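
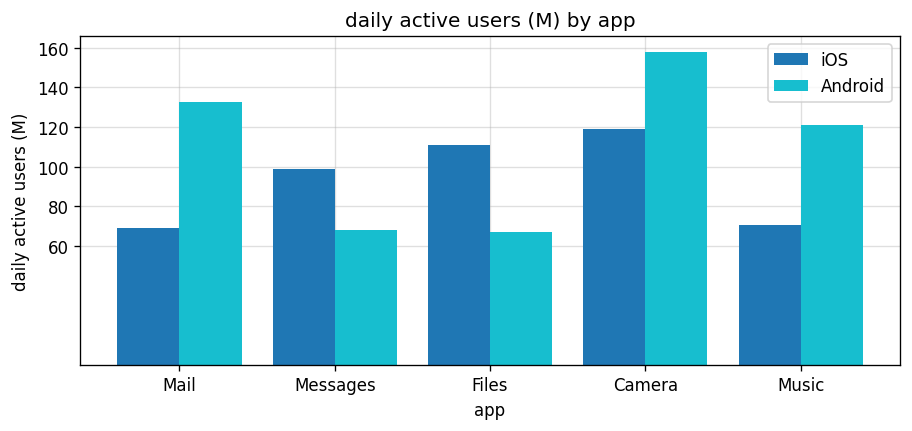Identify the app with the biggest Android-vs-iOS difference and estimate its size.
Mail: Android ≈ 140, iOS ≈ 60 → gap ≈ 80. Next-largest (Music) is only ≈ 40.

Mail, ≈ 80 M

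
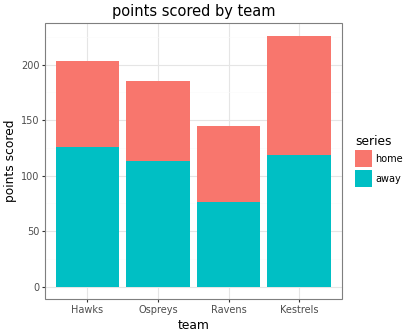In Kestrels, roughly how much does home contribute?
home top ≈ 220, bottom ≈ 120; segment ≈ 100.

≈ 100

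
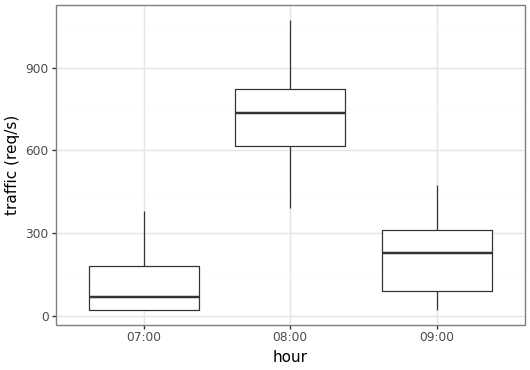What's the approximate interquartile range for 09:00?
Q3 ≈ 300, Q1 ≈ 100; IQR ≈ 200.

≈ 200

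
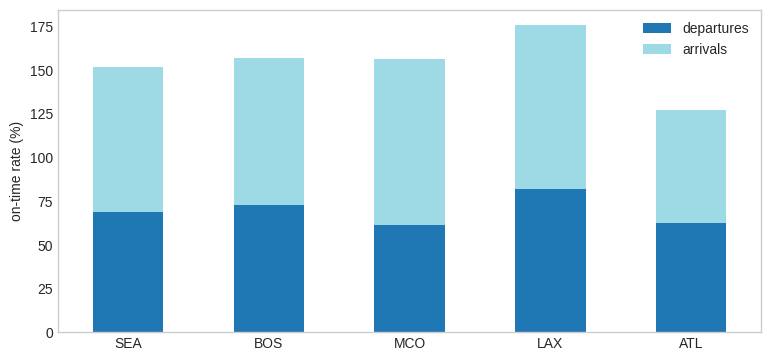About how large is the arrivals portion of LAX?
≈ 100

arrivals top ≈ 180, bottom ≈ 80; segment ≈ 100.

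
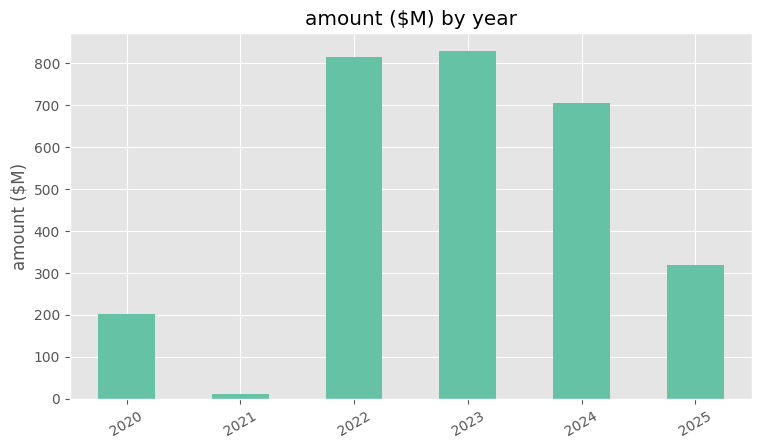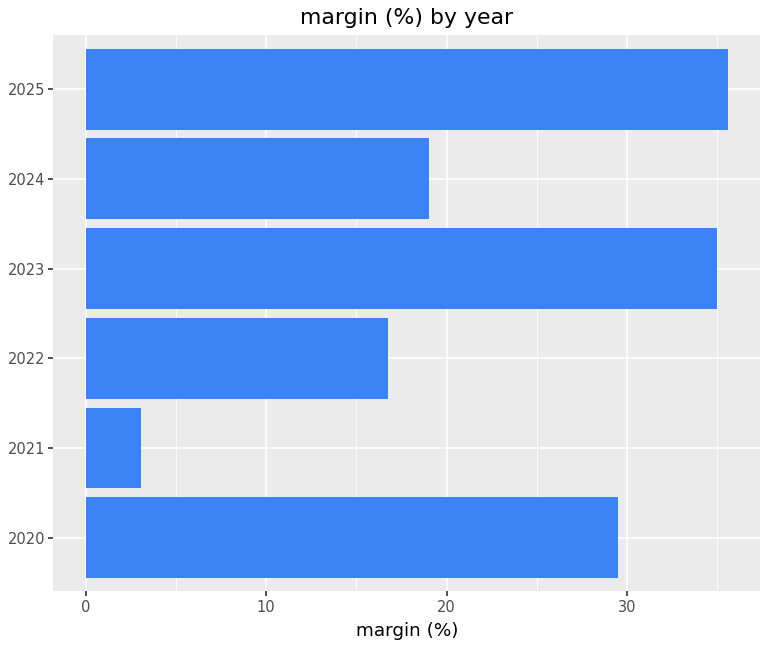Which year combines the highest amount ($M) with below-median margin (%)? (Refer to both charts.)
2022

Chart 2 median margin (%) ≈ 25; below-median years: 2021, 2022, 2024. Among those, 2022 has the highest amount ($M) (≈ 800).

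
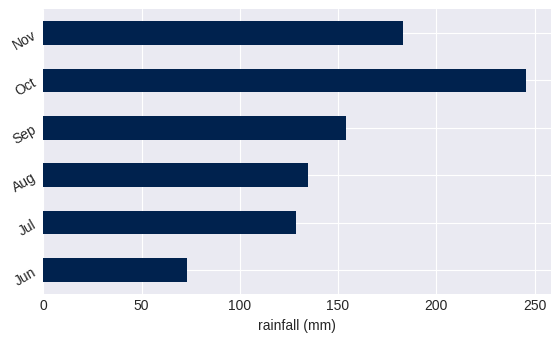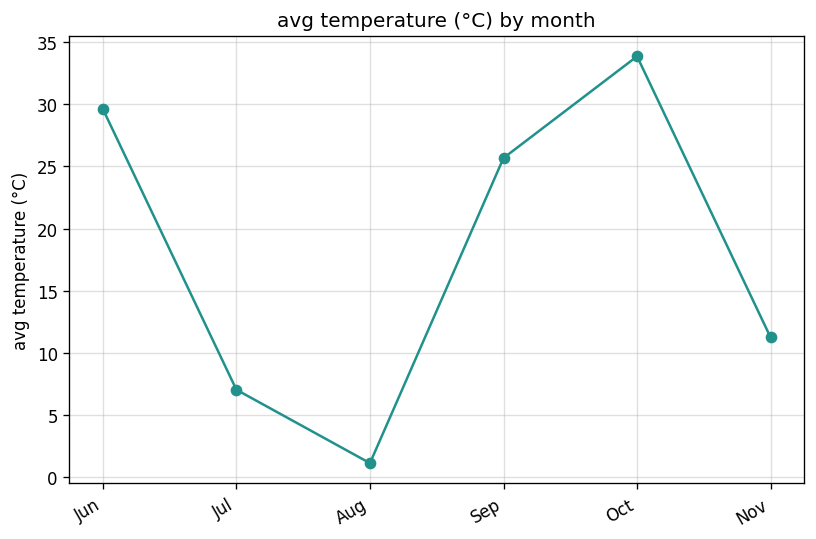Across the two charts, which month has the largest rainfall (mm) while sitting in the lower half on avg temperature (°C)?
Nov

Chart 2 median avg temperature (°C) ≈ 20; below-median months: Jul, Aug, Nov. Among those, Nov has the highest rainfall (mm) (≈ 175).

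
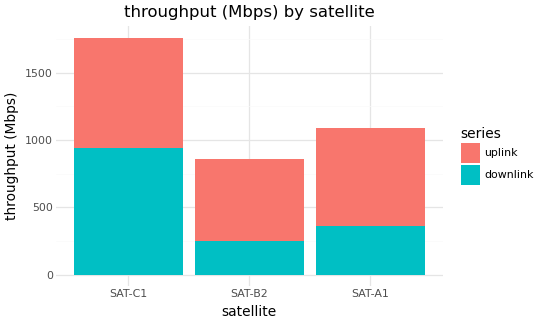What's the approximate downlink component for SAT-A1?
≈ 400

downlink top ≈ 400, bottom ≈ 0; segment ≈ 400.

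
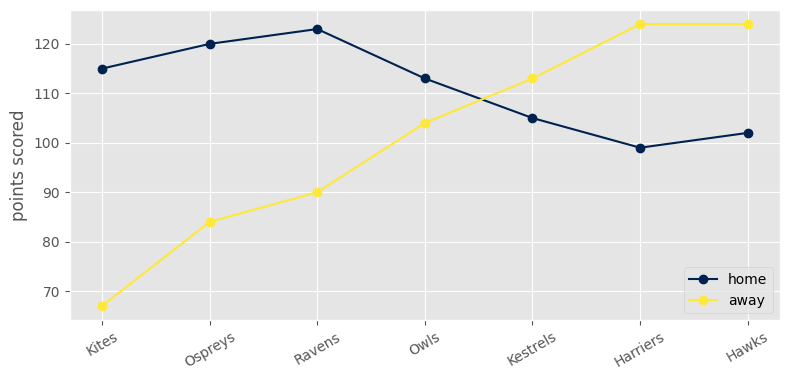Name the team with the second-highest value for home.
Ospreys

Top 3 for home: Ravens ≈ 125, Ospreys ≈ 120, Kites ≈ 115.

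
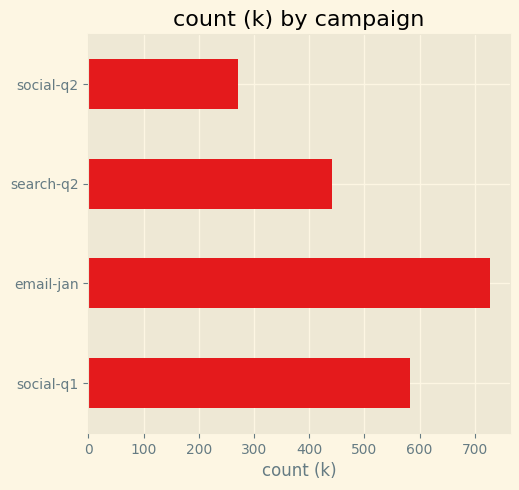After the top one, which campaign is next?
Top 3: email-jan ≈ 700, social-q1 ≈ 600, search-q2 ≈ 400.

social-q1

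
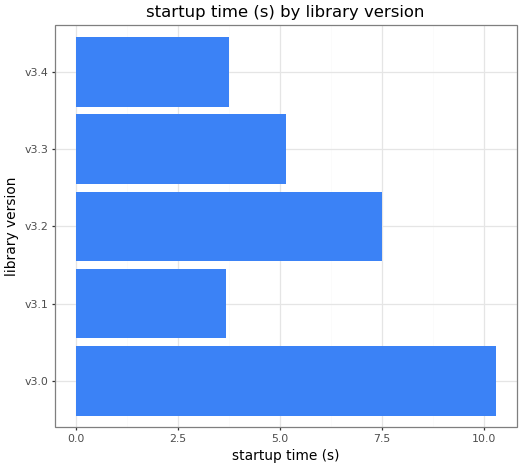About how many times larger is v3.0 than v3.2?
≈ 1.25×

v3.0 ≈ 10, v3.2 ≈ 8; 10/8 ≈ 1.25.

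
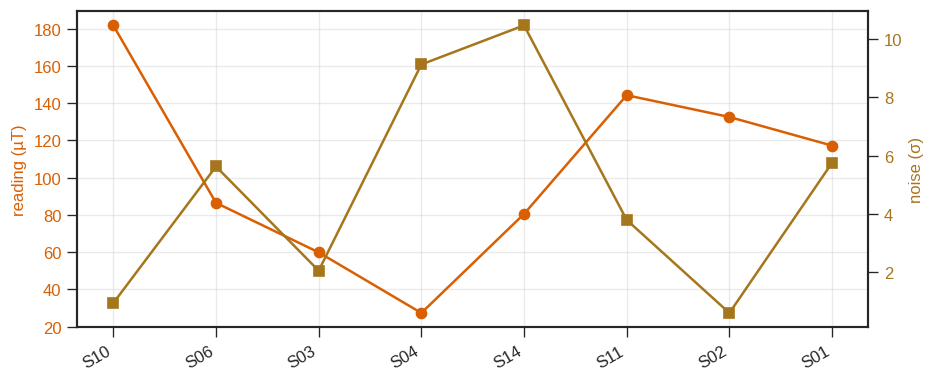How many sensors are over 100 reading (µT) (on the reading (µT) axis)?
Above 100: S10, S11, S02, S01.

4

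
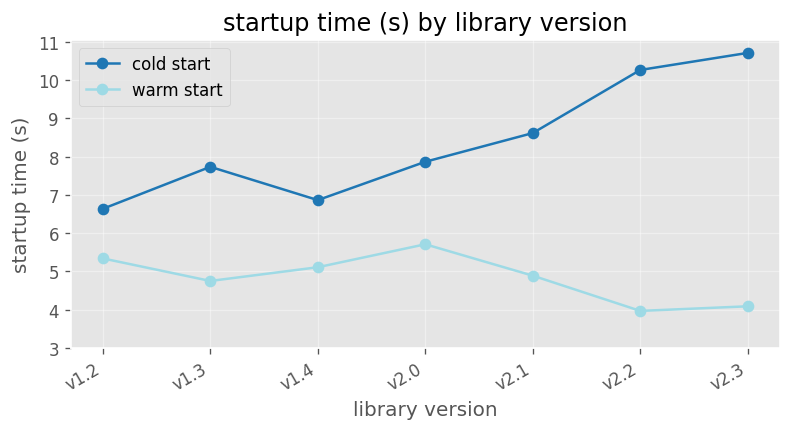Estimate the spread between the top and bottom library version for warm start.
Max v2.0 ≈ 6, min v2.2 ≈ 4; range ≈ 2.

≈ 2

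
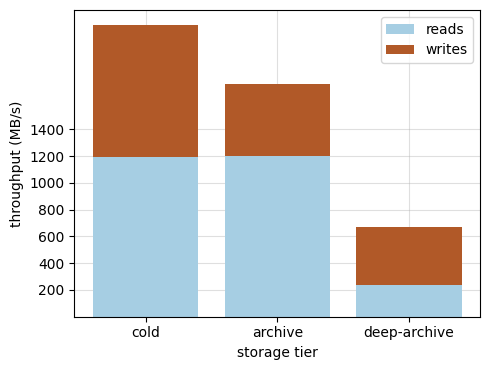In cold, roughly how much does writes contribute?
writes top ≈ 2200, bottom ≈ 1200; segment ≈ 1000.

≈ 1000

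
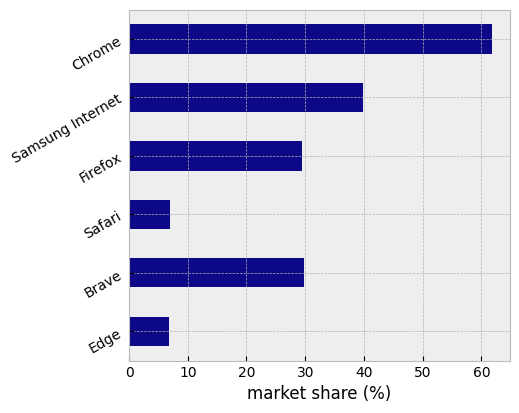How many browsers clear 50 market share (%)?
Above 50: Chrome.

1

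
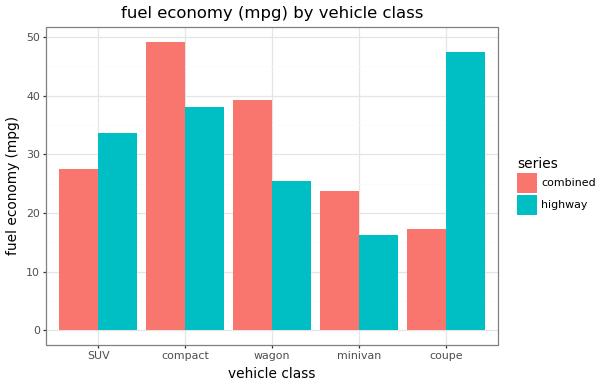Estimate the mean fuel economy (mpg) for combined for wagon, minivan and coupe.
(40 + 25 + 15) / 3 ≈ 27.

≈ 27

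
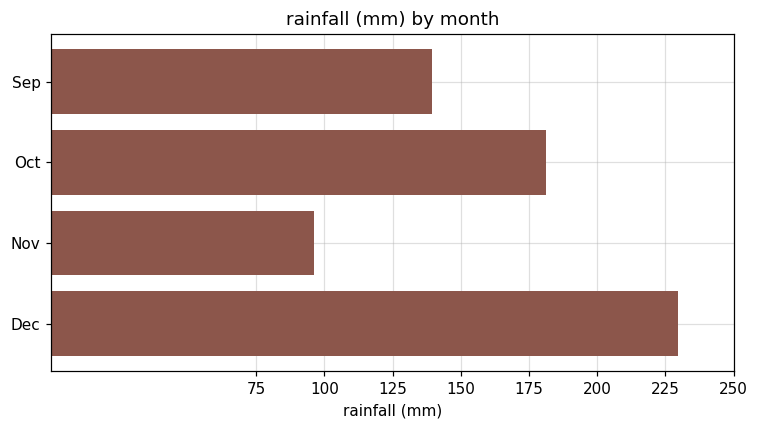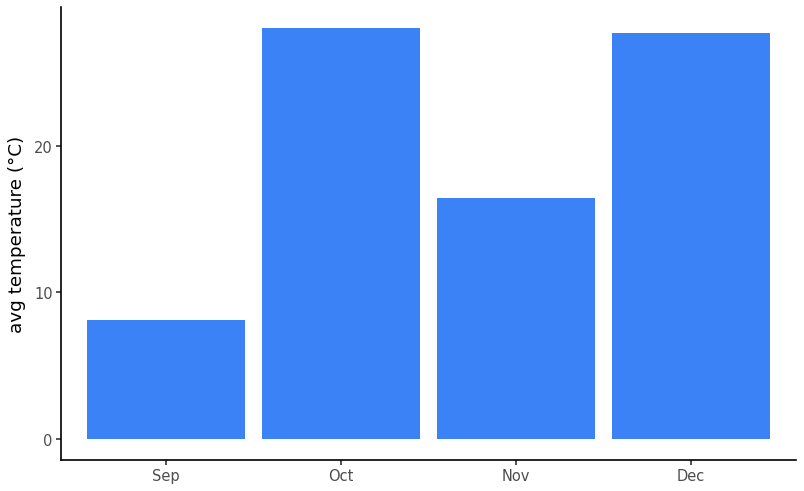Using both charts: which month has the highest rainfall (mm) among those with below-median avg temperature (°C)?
Sep

Chart 2 median avg temperature (°C) ≈ 20; below-median months: Sep, Nov. Among those, Sep has the highest rainfall (mm) (≈ 150).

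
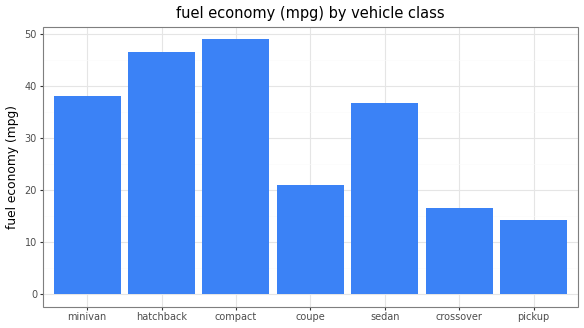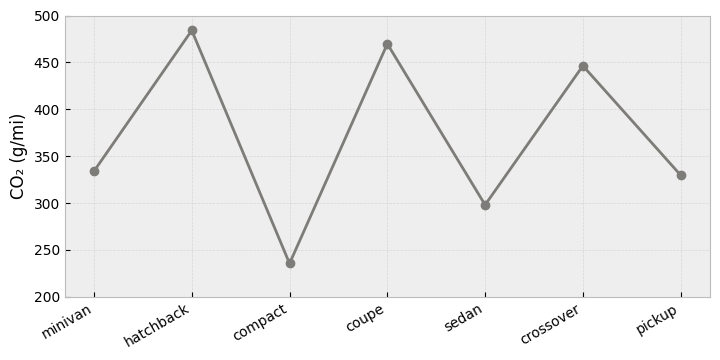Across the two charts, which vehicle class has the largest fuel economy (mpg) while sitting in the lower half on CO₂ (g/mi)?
Chart 2 median CO₂ (g/mi) ≈ 350; below-median vehicle classes: compact, sedan, pickup. Among those, compact has the highest fuel economy (mpg) (≈ 50).

compact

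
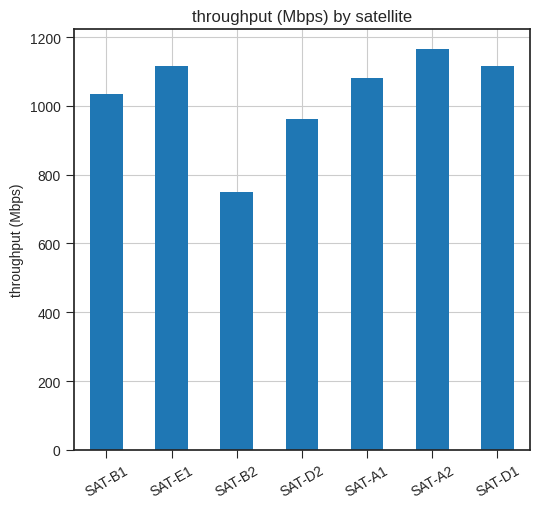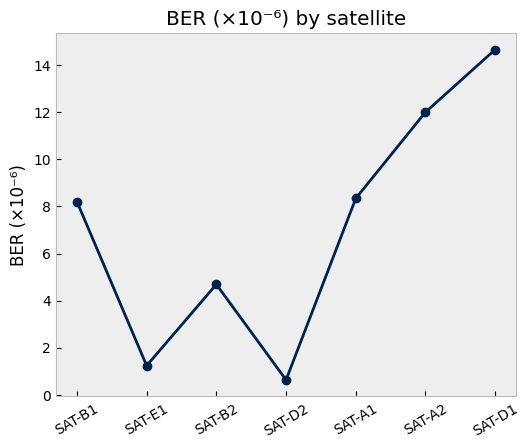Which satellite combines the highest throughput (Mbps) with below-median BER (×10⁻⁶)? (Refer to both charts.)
SAT-E1

Chart 2 median BER (×10⁻⁶) ≈ 8; below-median satellites: SAT-E1, SAT-B2, SAT-D2. Among those, SAT-E1 has the highest throughput (Mbps) (≈ 1200).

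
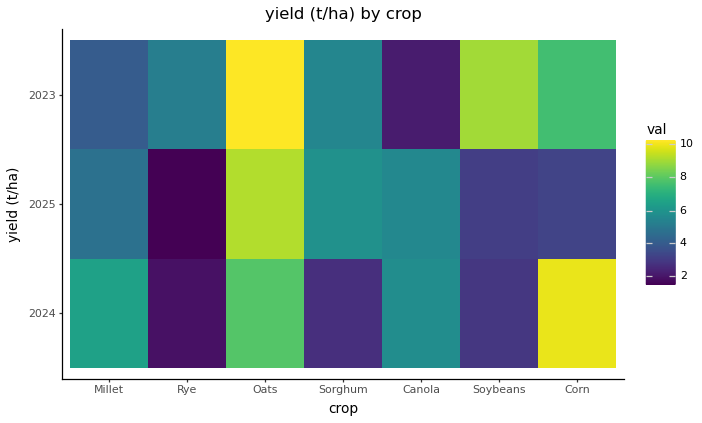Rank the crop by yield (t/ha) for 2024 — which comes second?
Oats

Top 3 for 2024: Corn ≈ 10, Oats ≈ 8, Millet ≈ 6.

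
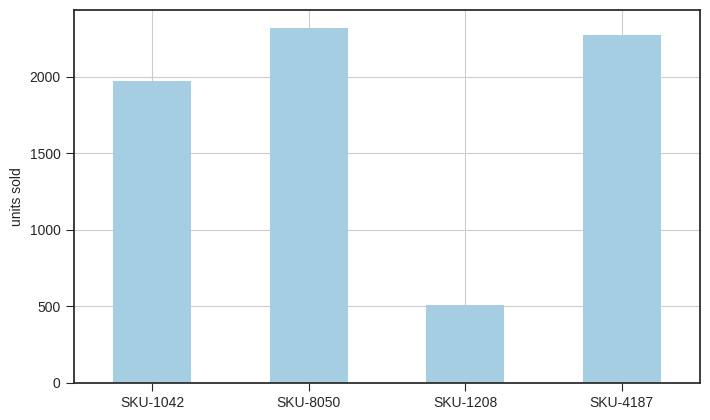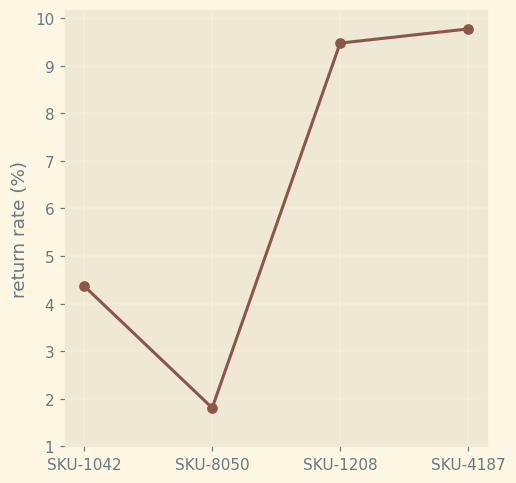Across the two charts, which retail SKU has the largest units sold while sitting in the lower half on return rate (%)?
Chart 2 median return rate (%) ≈ 7; below-median retail SKUs: SKU-1042, SKU-8050. Among those, SKU-8050 has the highest units sold (≈ 2500).

SKU-8050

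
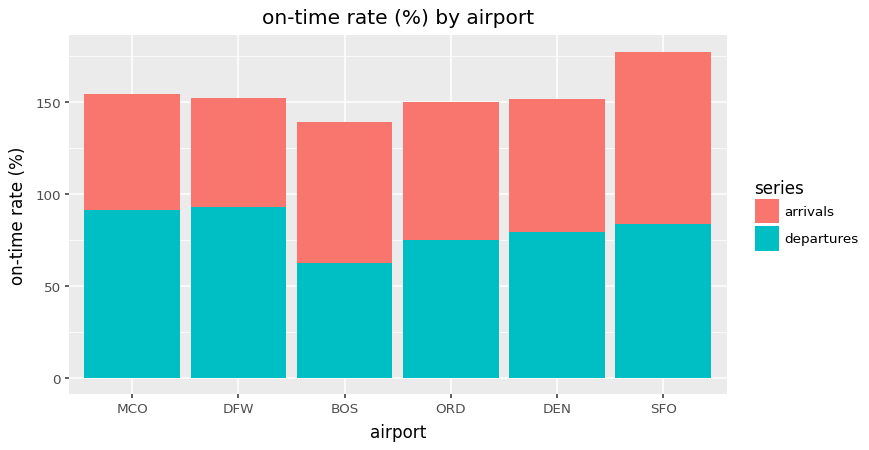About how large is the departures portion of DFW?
departures top ≈ 100, bottom ≈ 0; segment ≈ 100.

≈ 100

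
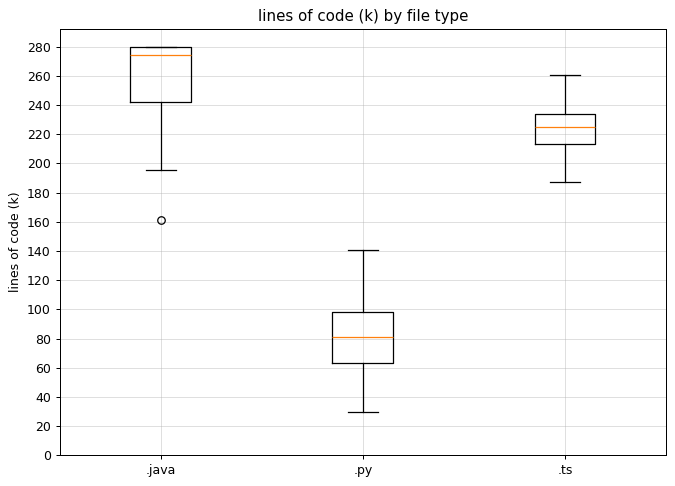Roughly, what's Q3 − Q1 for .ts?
Q3 ≈ 240, Q1 ≈ 220; IQR ≈ 20.

≈ 20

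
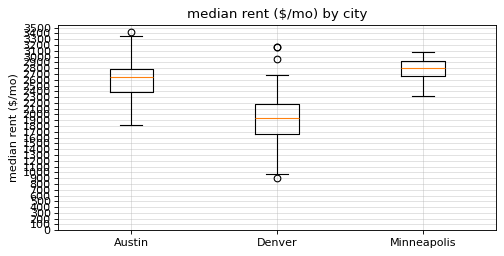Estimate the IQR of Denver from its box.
≈ 500

Q3 ≈ 2200, Q1 ≈ 1700; IQR ≈ 500.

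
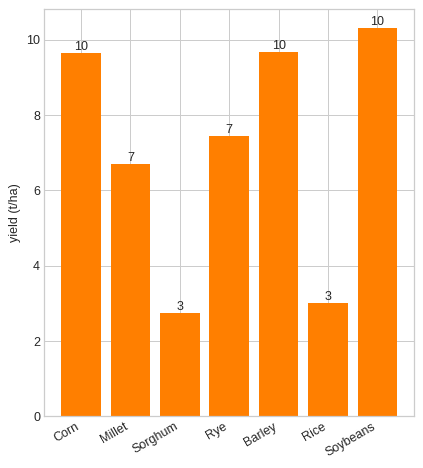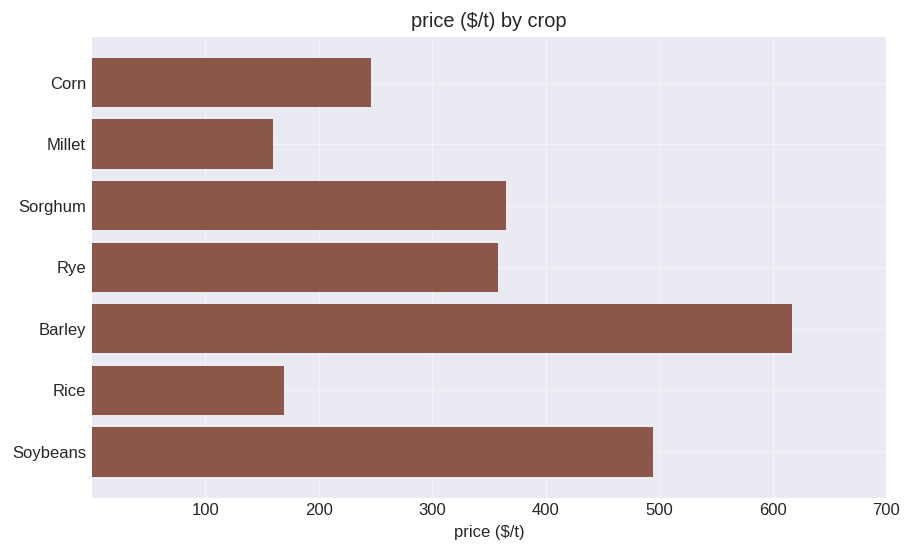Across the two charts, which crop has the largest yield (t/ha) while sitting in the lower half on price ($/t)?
Chart 2 median price ($/t) ≈ 400; below-median crops: Corn, Millet, Rice. Among those, Corn has the highest yield (t/ha) (≈ 10).

Corn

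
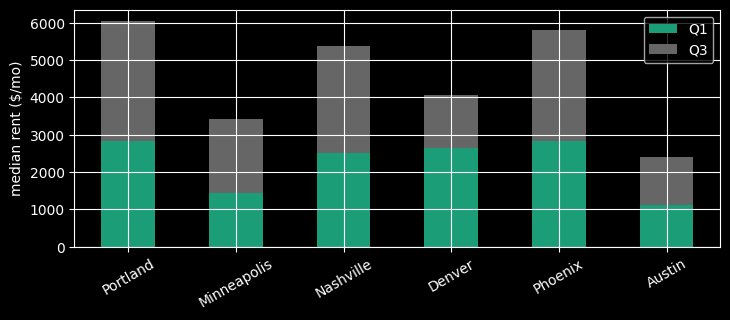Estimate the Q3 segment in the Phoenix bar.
≈ 3000

Q3 top ≈ 6000, bottom ≈ 3000; segment ≈ 3000.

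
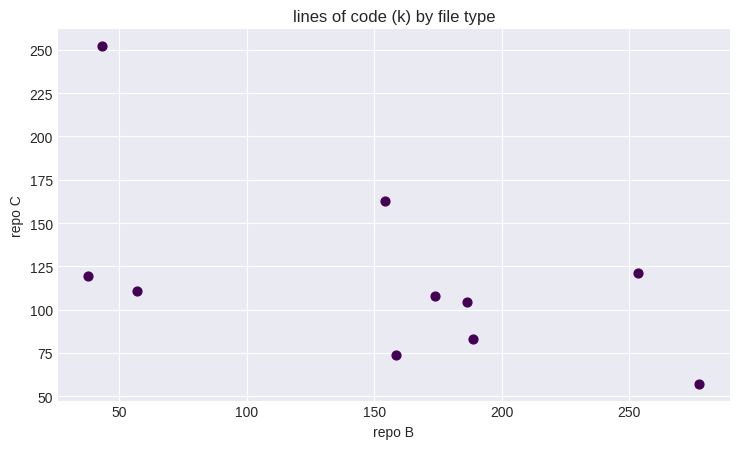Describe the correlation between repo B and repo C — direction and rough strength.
negative, moderate

Points are negatively correlated; moderate (|r| ≈ 0.6).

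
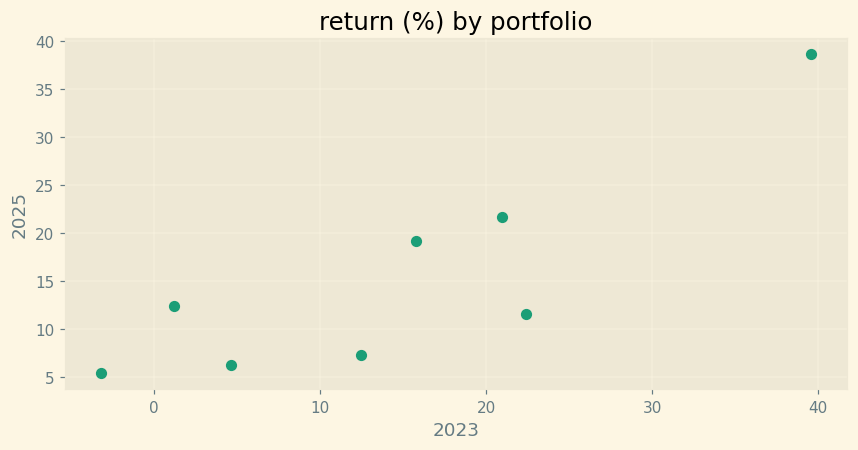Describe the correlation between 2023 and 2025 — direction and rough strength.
positive, strong

Points are positively correlated; strong (|r| ≈ 0.9).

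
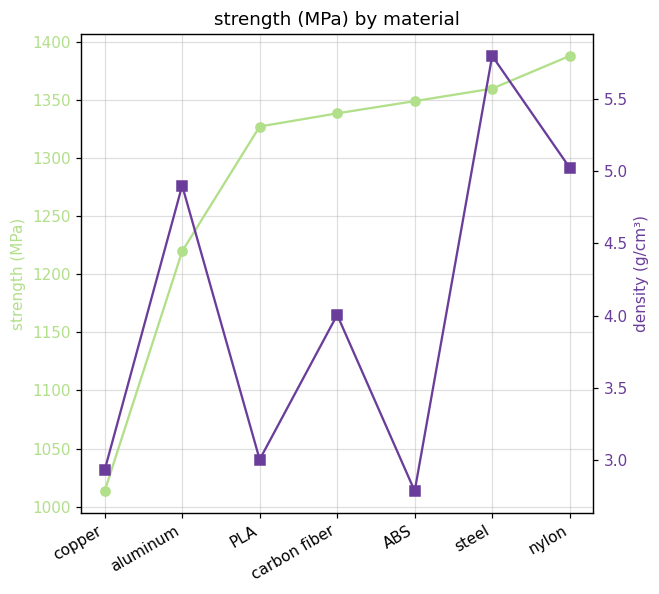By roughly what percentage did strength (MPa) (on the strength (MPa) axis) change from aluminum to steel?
≈ +12.5%

aluminum ≈ 1200, steel ≈ 1350; (1350 − 1200) / 1200 ≈ +12.5%.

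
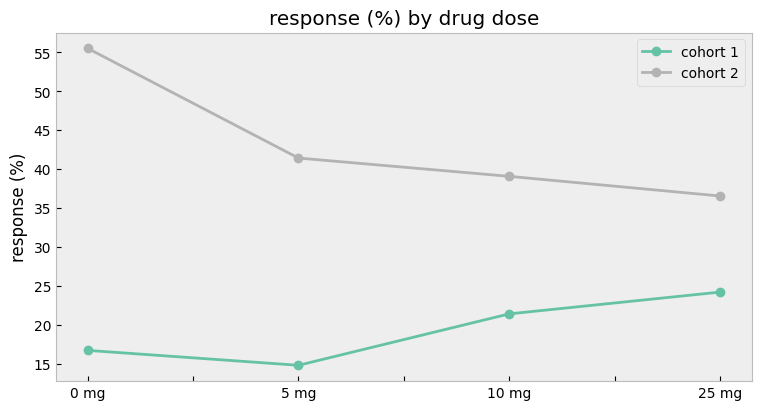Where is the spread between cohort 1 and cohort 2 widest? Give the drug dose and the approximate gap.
0 mg: cohort 1 ≈ 15, cohort 2 ≈ 55 → gap ≈ 40. Next-largest (5 mg) is only ≈ 25.

0 mg, ≈ 40 %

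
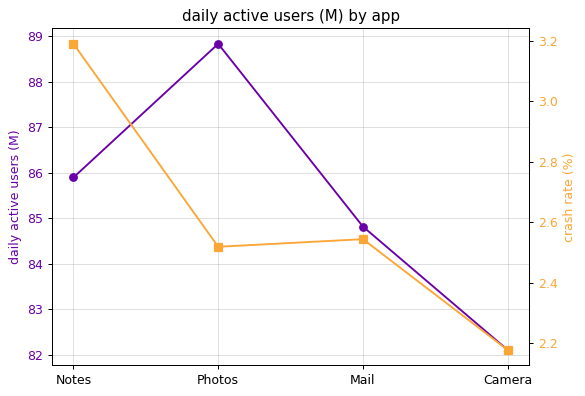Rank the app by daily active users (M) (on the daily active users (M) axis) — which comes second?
Top 3 (on the daily active users (M) axis): Photos ≈ 89, Notes ≈ 86, Mail ≈ 85.

Notes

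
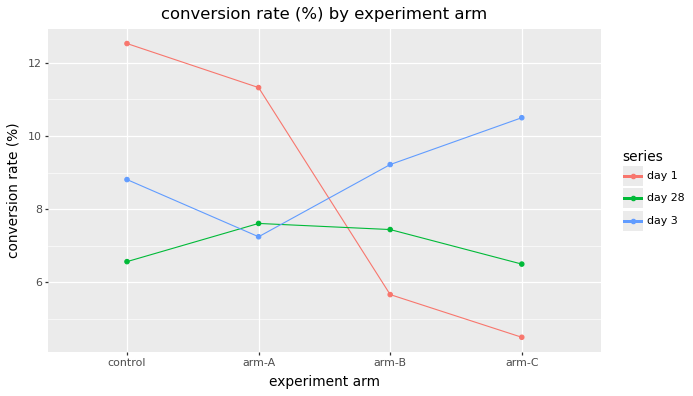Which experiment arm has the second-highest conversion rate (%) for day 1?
arm-A

Top 3 for day 1: control ≈ 13, arm-A ≈ 11, arm-B ≈ 6.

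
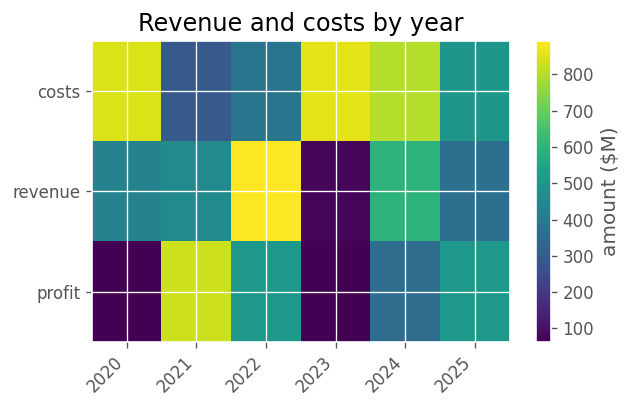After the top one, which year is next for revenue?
2024

Top 3 for revenue: 2022 ≈ 900, 2024 ≈ 600, 2021 ≈ 500.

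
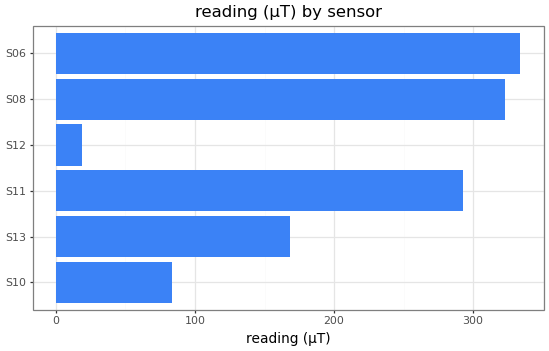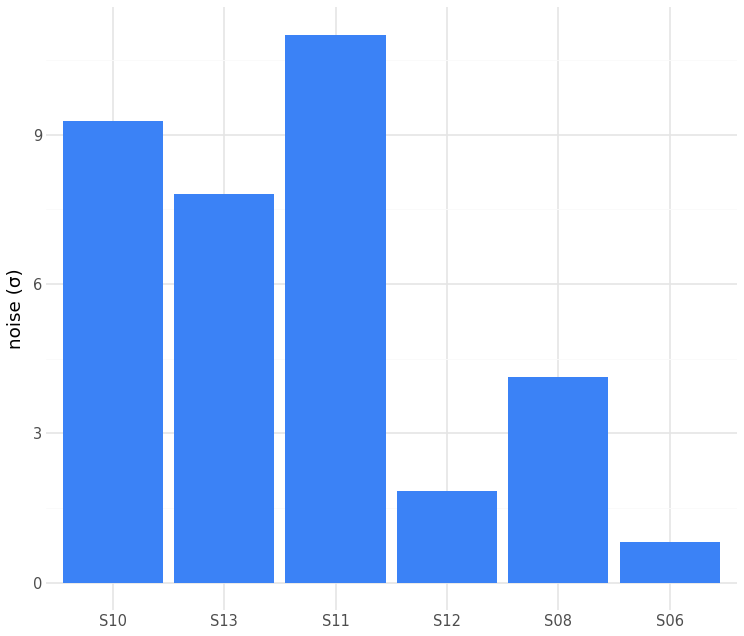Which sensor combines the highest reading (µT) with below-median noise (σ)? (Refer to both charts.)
S06

Chart 2 median noise (σ) ≈ 6; below-median sensors: S12, S08, S06. Among those, S06 has the highest reading (µT) (≈ 350).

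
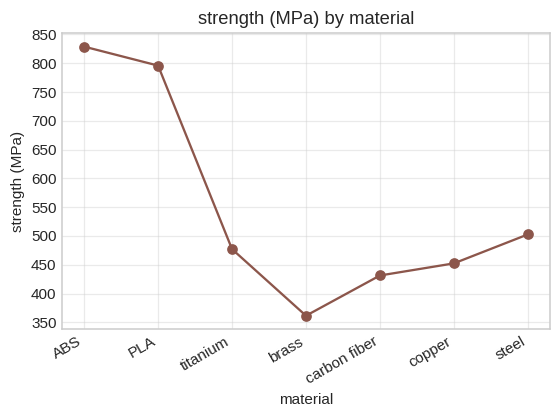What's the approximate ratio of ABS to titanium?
ABS ≈ 850, titanium ≈ 500; 850/500 ≈ 1.7.

≈ 1.7×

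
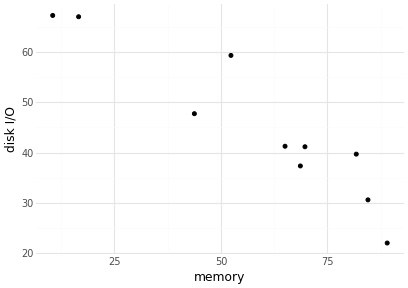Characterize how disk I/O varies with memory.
negative, strong

Points are negatively correlated; strong (|r| ≈ 0.9).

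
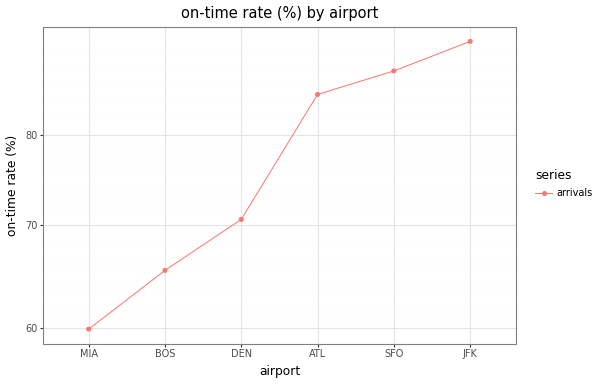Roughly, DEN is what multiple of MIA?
≈ 1.17×

DEN ≈ 70, MIA ≈ 60; 70/60 ≈ 1.17.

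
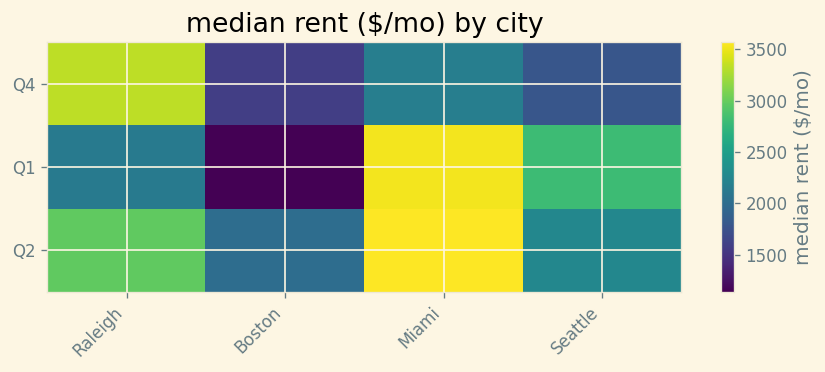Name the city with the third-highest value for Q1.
Raleigh

Top 4 for Q1: Miami ≈ 3500, Seattle ≈ 3000, Raleigh ≈ 2000, Boston ≈ 1000.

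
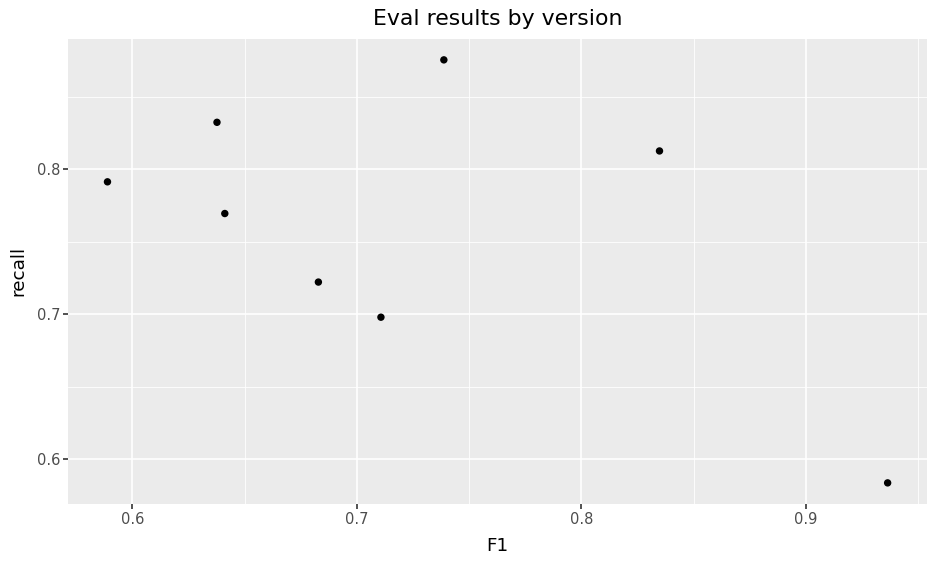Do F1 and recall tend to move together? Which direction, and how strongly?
negative, moderate

Points are negatively correlated; moderate (|r| ≈ 0.5).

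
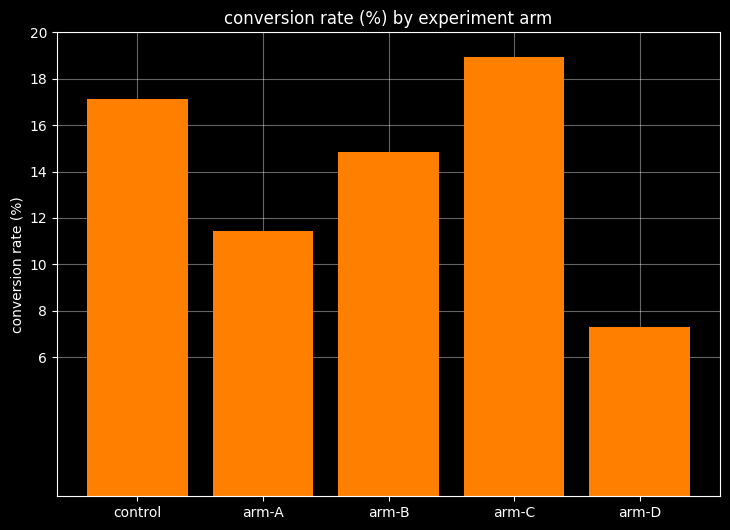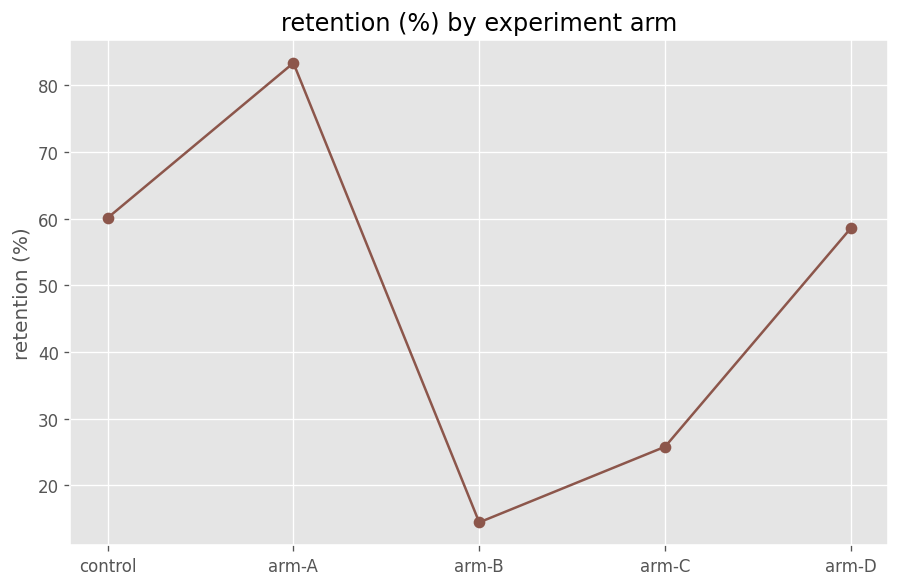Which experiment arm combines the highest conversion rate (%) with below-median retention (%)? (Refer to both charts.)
Chart 2 median retention (%) ≈ 60; below-median experiment arms: arm-B, arm-C. Among those, arm-C has the highest conversion rate (%) (≈ 18).

arm-C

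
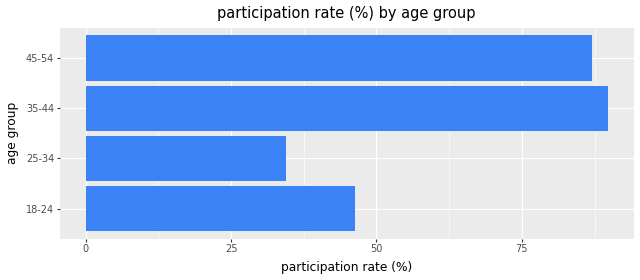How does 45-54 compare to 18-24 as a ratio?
≈ 1.8×

45-54 ≈ 90, 18-24 ≈ 50; 90/50 ≈ 1.8.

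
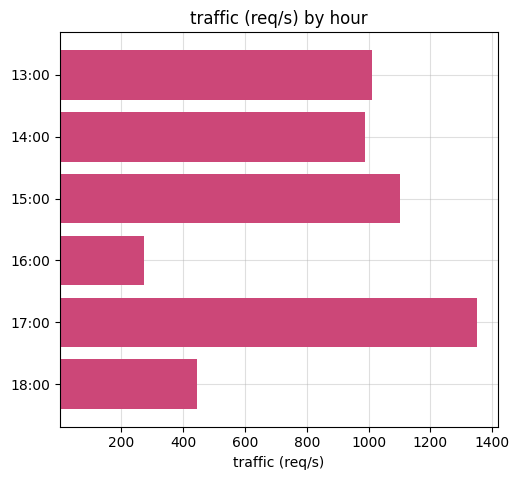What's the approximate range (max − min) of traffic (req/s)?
Max 17:00 ≈ 1400, min 16:00 ≈ 200; range ≈ 1200.

≈ 1200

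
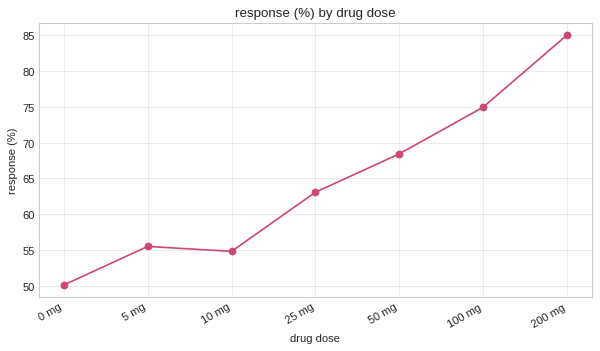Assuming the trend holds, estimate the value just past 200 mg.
Last three: 70, 75, 85 → slope ≈ 7.5/step → next ≈ 92.5.

≈ 92.5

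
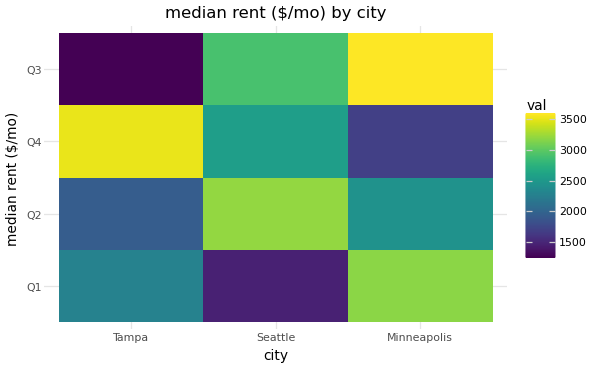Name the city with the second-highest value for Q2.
Top 3 for Q2: Seattle ≈ 3200, Minneapolis ≈ 2400, Tampa ≈ 2000.

Minneapolis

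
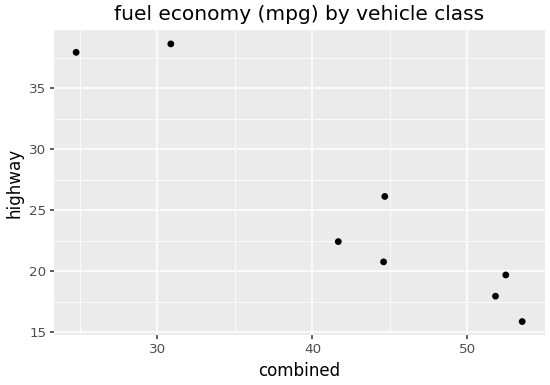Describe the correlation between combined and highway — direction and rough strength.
Points are negatively correlated; strong (|r| ≈ 1.0).

negative, strong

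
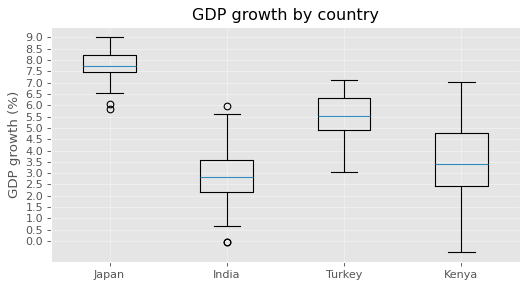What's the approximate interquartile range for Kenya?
Q3 ≈ 5.0, Q1 ≈ 2.5; IQR ≈ 2.5.

≈ 2.5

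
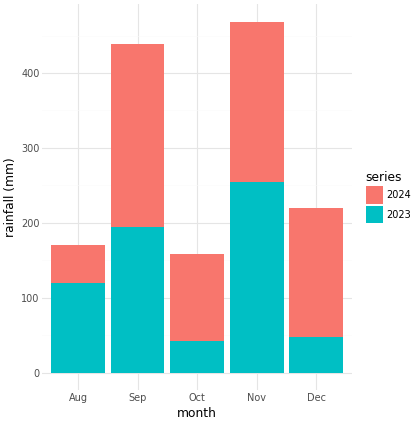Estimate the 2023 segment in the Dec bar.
≈ 50

2023 top ≈ 50, bottom ≈ 0; segment ≈ 50.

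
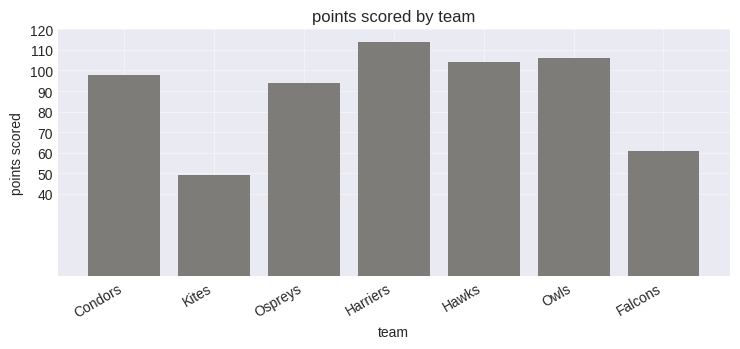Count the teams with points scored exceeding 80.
5

Above 80: Condors, Ospreys, Harriers, Hawks, Owls.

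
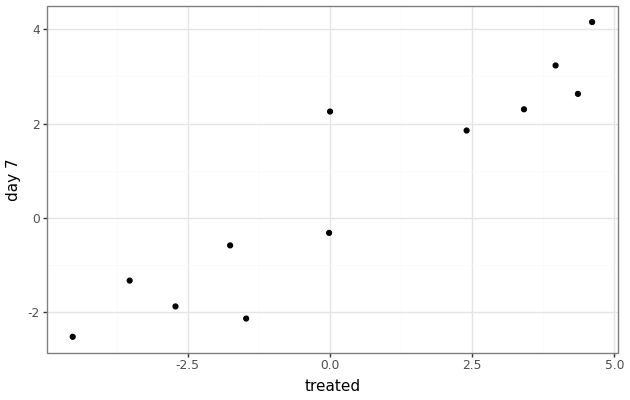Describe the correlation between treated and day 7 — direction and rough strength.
positive, strong

Points are positively correlated; strong (|r| ≈ 0.9).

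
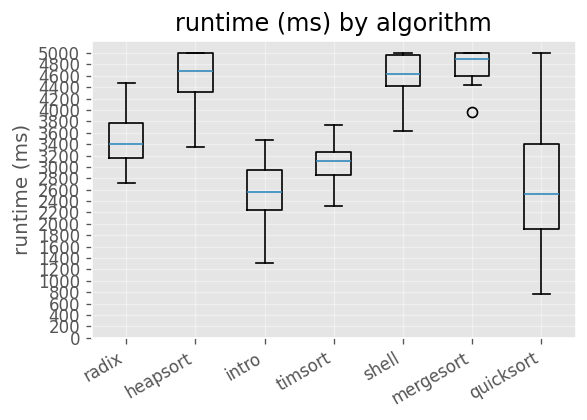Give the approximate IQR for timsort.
≈ 400

Q3 ≈ 3200, Q1 ≈ 2800; IQR ≈ 400.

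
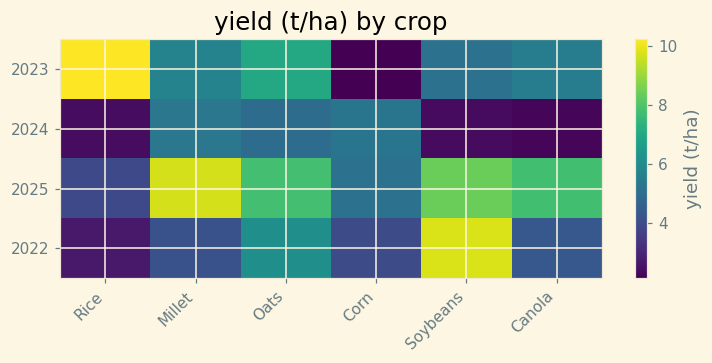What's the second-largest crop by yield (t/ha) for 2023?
Oats

Top 3 for 2023: Rice ≈ 10, Oats ≈ 7, Millet ≈ 6.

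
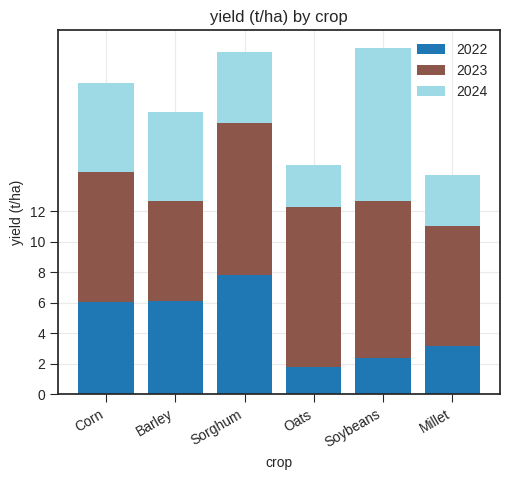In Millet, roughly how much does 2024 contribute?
≈ 4

2024 top ≈ 14, bottom ≈ 10; segment ≈ 4.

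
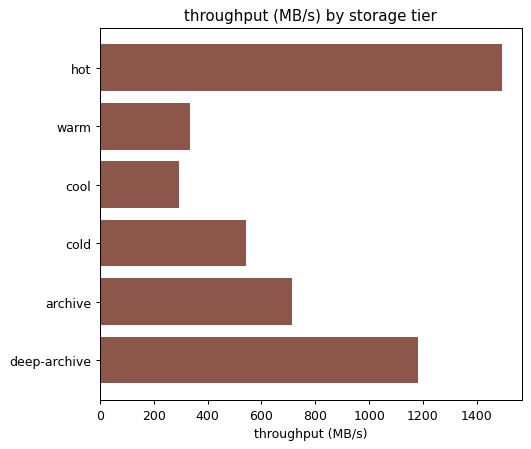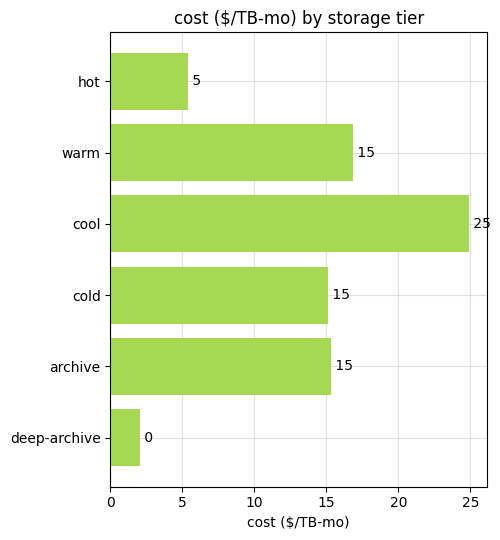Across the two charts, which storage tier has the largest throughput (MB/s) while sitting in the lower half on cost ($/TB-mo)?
hot

Chart 2 median cost ($/TB-mo) ≈ 15; below-median storage tiers: hot, cold, deep-archive. Among those, hot has the highest throughput (MB/s) (≈ 1400).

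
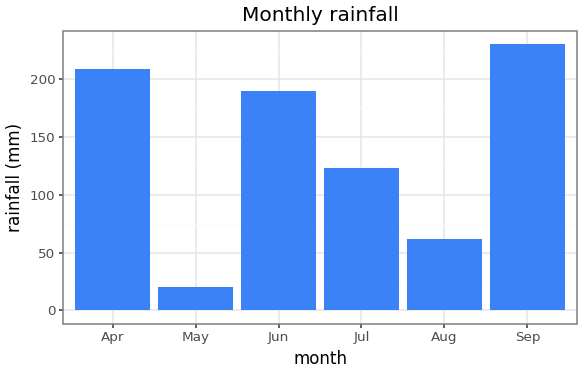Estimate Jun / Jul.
Jun ≈ 180, Jul ≈ 120; 180/120 ≈ 1.5.

≈ 1.5×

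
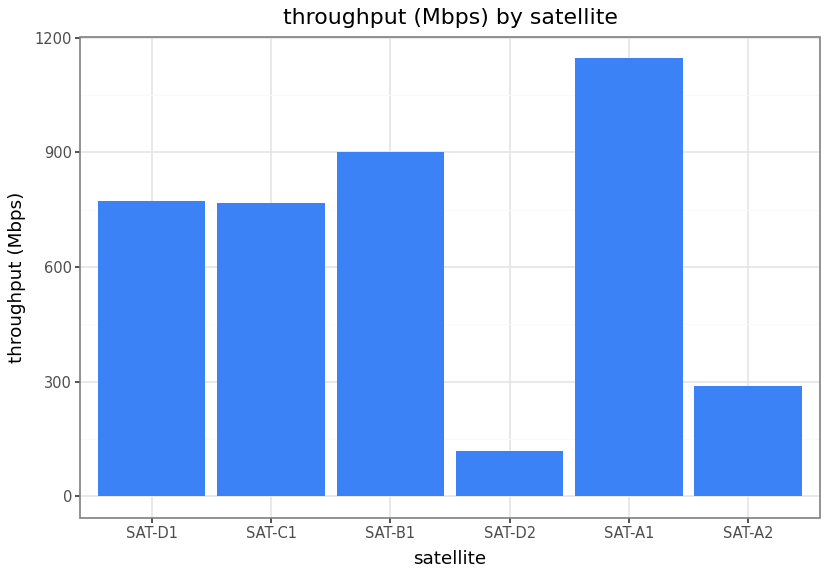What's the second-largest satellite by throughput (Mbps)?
Top 3: SAT-A1 ≈ 1100, SAT-B1 ≈ 900, SAT-D1 ≈ 800.

SAT-B1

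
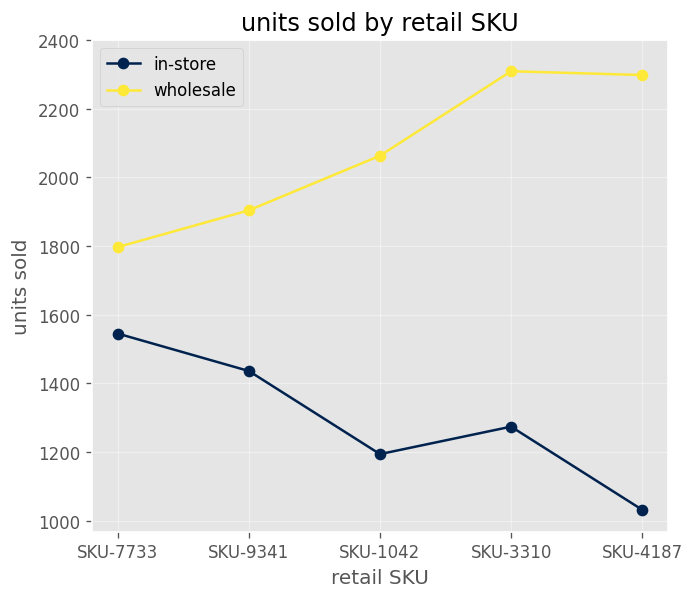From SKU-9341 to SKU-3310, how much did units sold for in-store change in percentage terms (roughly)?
≈ -14.3%

SKU-9341 ≈ 1400, SKU-3310 ≈ 1200; (1200 − 1400) / 1400 ≈ -14.3%.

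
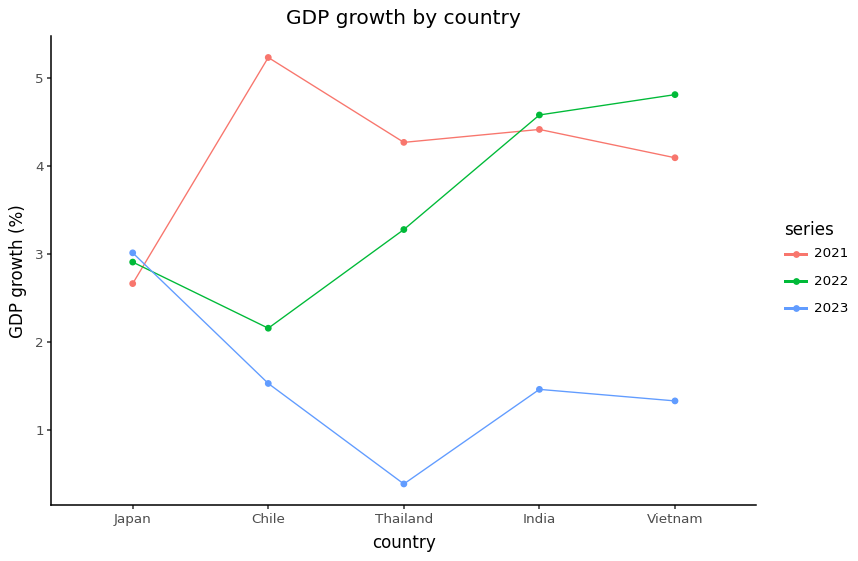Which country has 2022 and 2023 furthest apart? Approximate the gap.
Vietnam, ≈ 3.5 %

Vietnam: 2022 ≈ 5.0, 2023 ≈ 1.5 → gap ≈ 3.5. Next-largest (India) is only ≈ 3.0.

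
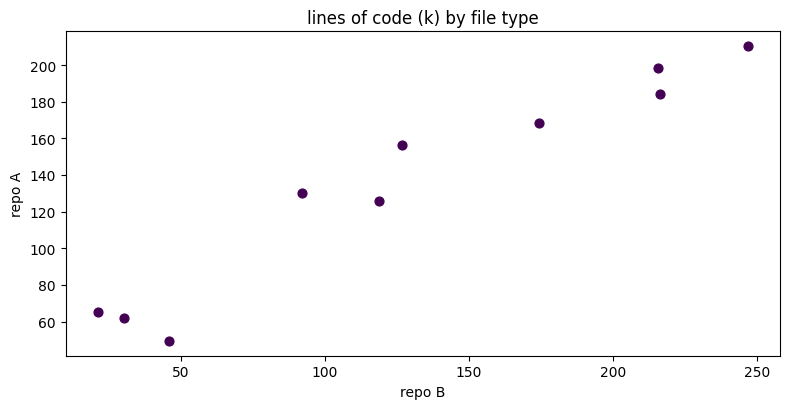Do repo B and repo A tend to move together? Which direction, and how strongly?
Points are positively correlated; strong (|r| ≈ 1.0).

positive, strong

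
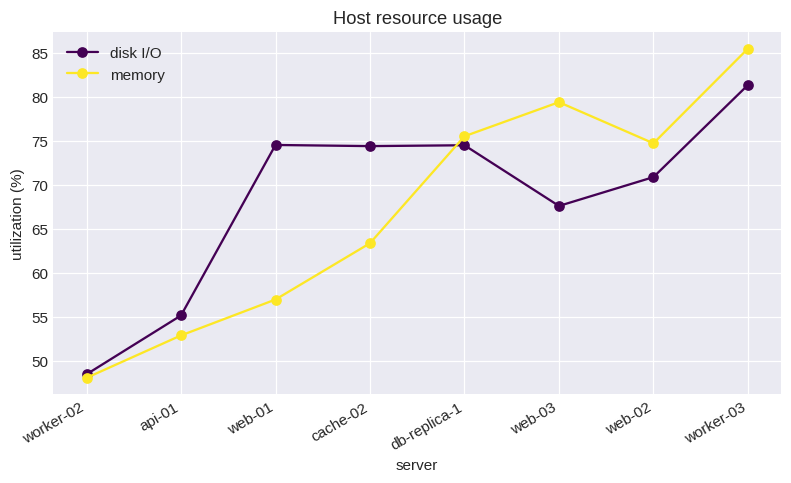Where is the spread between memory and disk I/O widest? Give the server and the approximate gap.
web-01, ≈ 20 %

web-01: memory ≈ 55, disk I/O ≈ 75 → gap ≈ 20. Next-largest (web-03) is only ≈ 10.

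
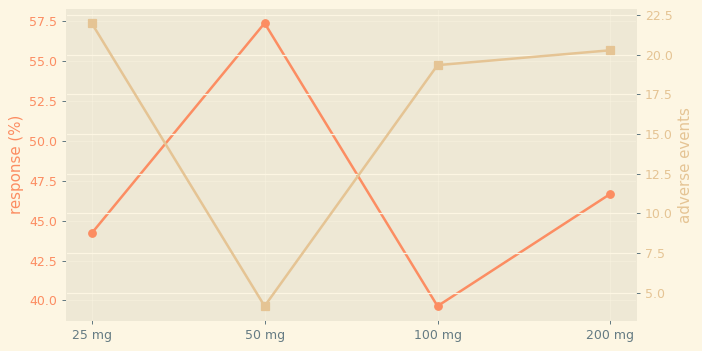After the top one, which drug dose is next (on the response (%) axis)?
Top 3 (on the response (%) axis): 50 mg ≈ 58, 200 mg ≈ 46, 25 mg ≈ 44.

200 mg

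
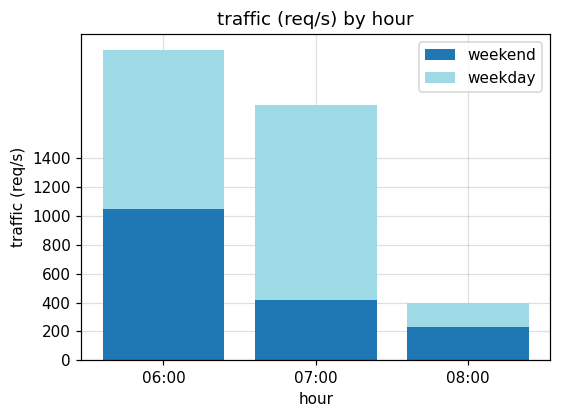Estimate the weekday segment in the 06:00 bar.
weekday top ≈ 2200, bottom ≈ 1000; segment ≈ 1200.

≈ 1200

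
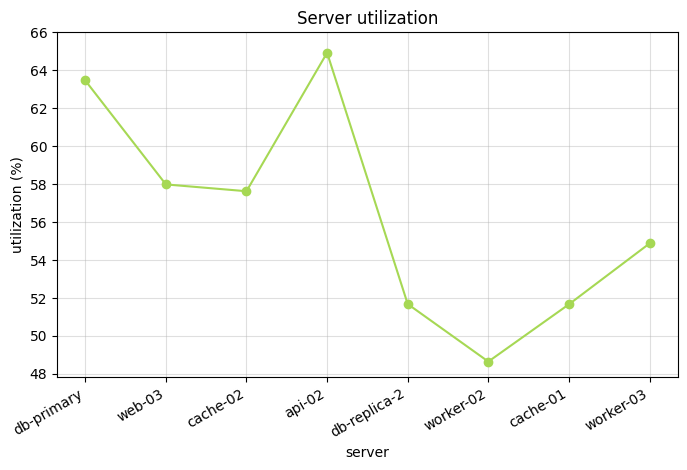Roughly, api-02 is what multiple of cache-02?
≈ 1.1×

api-02 ≈ 64, cache-02 ≈ 58; 64/58 ≈ 1.1.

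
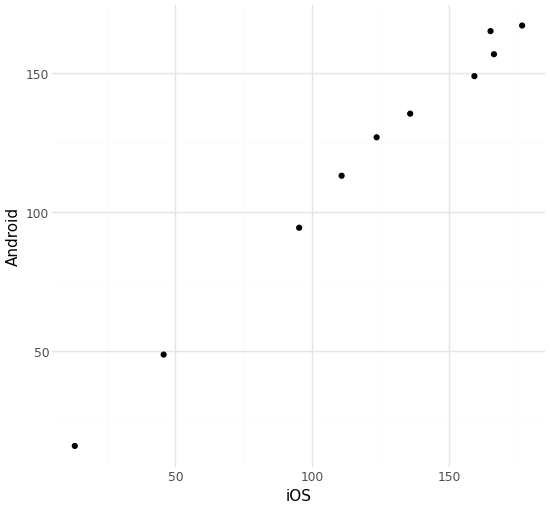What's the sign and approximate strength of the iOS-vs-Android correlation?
positive, strong

Points are positively correlated; strong (|r| ≈ 1.0).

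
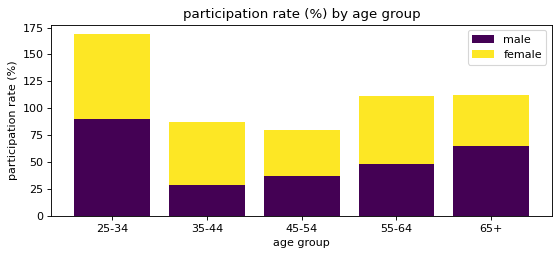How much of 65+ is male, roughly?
male top ≈ 60, bottom ≈ 0; segment ≈ 60.

≈ 60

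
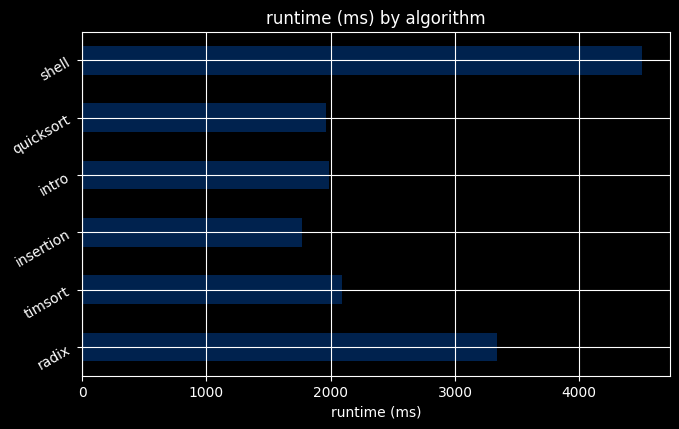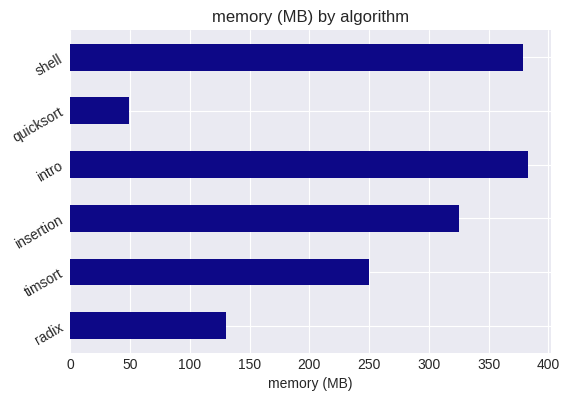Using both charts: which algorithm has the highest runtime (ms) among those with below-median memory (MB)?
Chart 2 median memory (MB) ≈ 300; below-median algorithms: radix, timsort, quicksort. Among those, radix has the highest runtime (ms) (≈ 3500).

radix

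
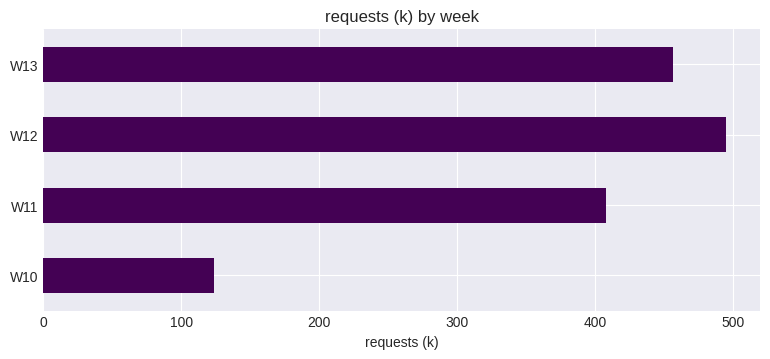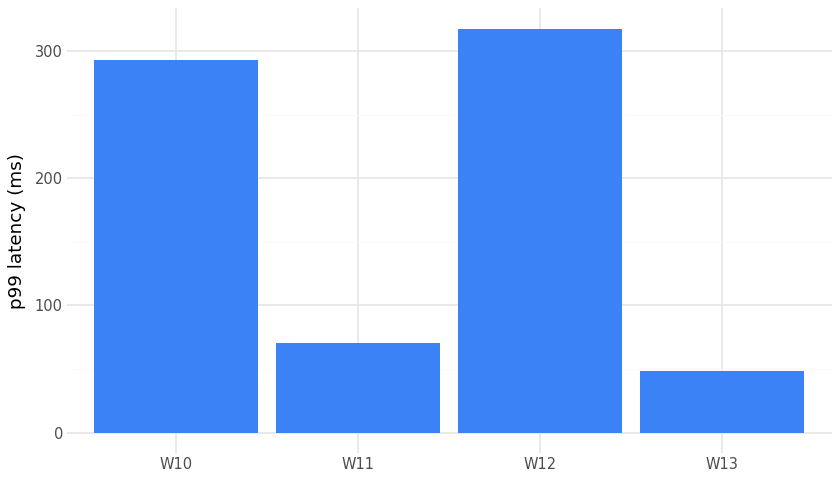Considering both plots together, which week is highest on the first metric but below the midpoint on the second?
W13

Chart 2 median p99 latency (ms) ≈ 200; below-median weeks: W11, W13. Among those, W13 has the highest requests (k) (≈ 450).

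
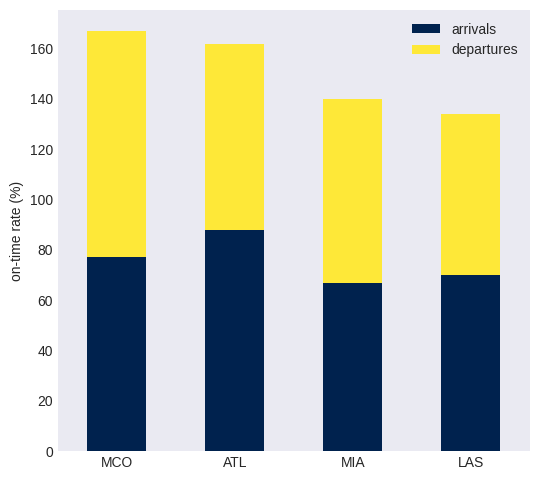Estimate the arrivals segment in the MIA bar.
arrivals top ≈ 60, bottom ≈ 0; segment ≈ 60.

≈ 60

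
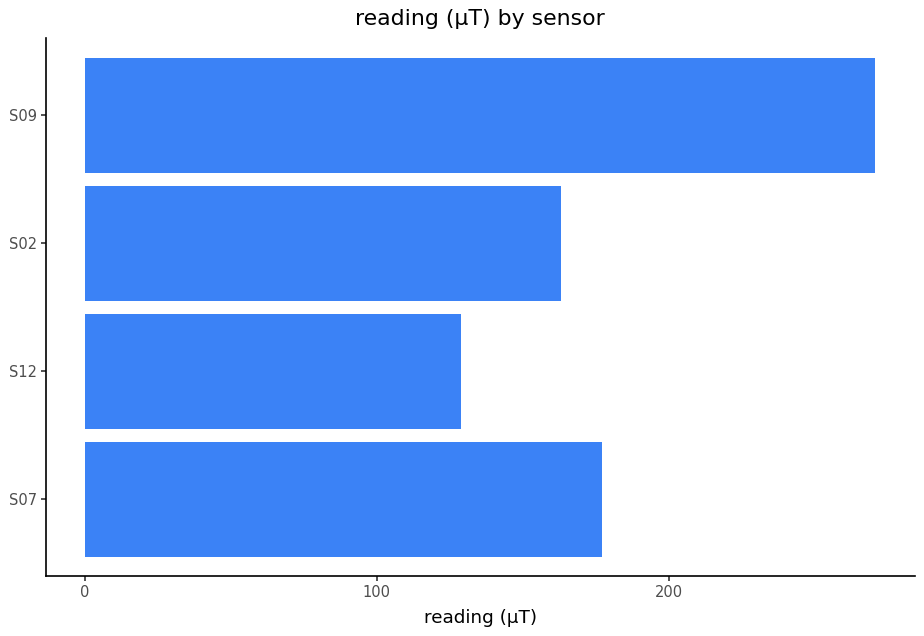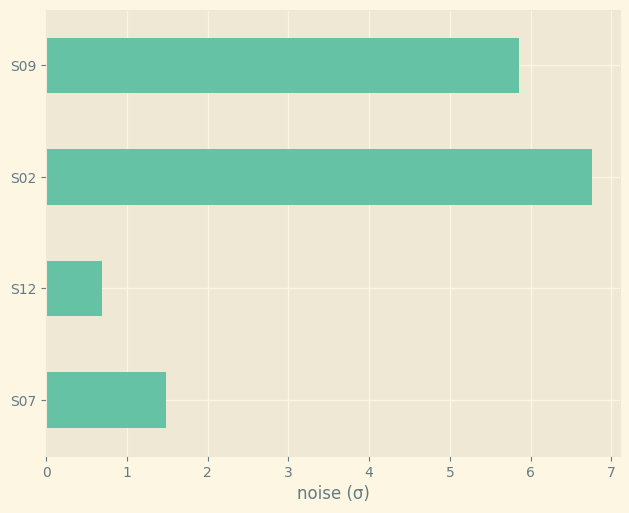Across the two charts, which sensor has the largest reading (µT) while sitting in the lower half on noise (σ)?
Chart 2 median noise (σ) ≈ 4; below-median sensors: S07, S12. Among those, S07 has the highest reading (µT) (≈ 175).

S07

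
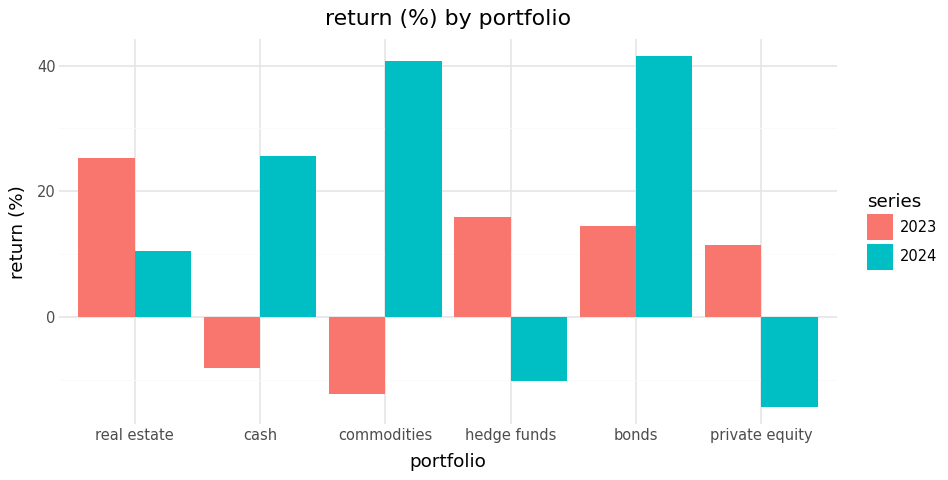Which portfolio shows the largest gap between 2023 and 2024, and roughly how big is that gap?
commodities, ≈ 50 %

commodities: 2023 ≈ -10, 2024 ≈ 40 → gap ≈ 50. Next-largest (cash) is only ≈ 35.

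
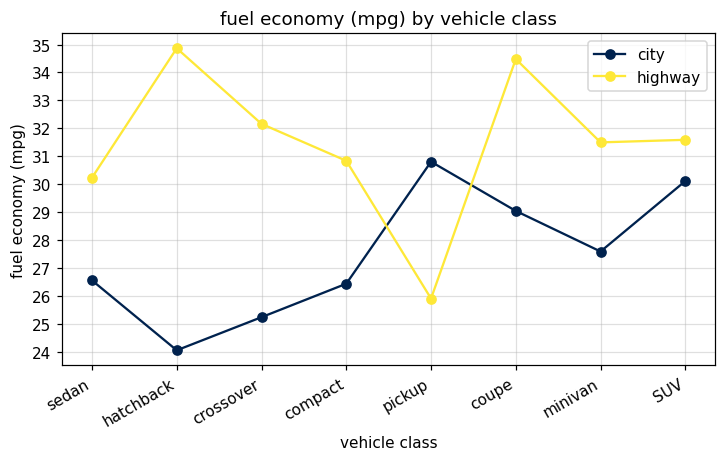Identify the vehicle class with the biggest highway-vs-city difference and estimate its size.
hatchback, ≈ 11 mpg

hatchback: highway ≈ 35, city ≈ 24 → gap ≈ 11. Next-largest (crossover) is only ≈ 7.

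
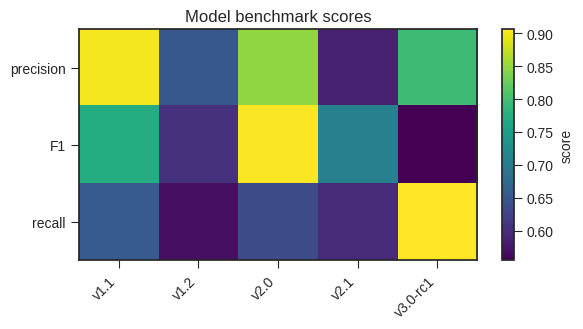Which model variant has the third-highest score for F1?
Top 4 for F1: v2.0 ≈ 0.90, v1.1 ≈ 0.75, v2.1 ≈ 0.70, v1.2 ≈ 0.60.

v2.1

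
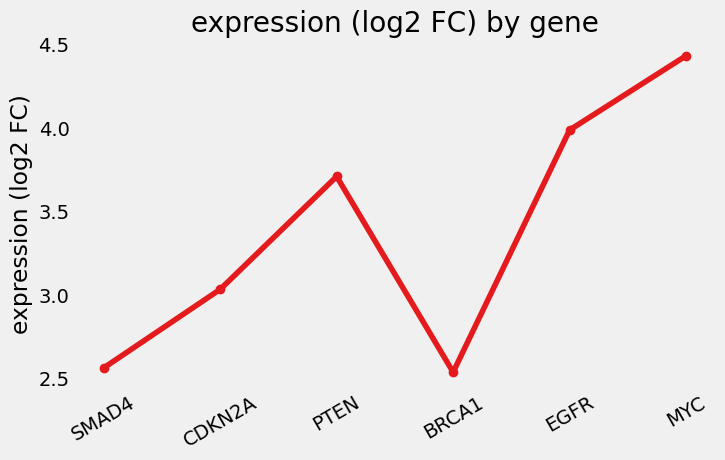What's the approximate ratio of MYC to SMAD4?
MYC ≈ 4.4, SMAD4 ≈ 2.6; 4.4/2.6 ≈ 1.69.

≈ 1.69×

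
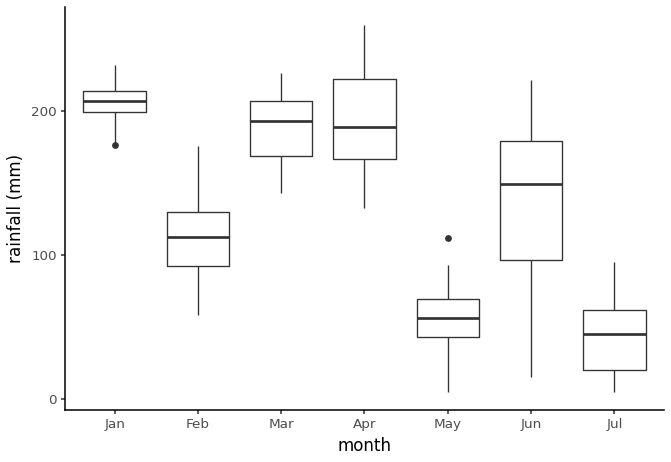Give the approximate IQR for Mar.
≈ 40

Q3 ≈ 200, Q1 ≈ 160; IQR ≈ 40.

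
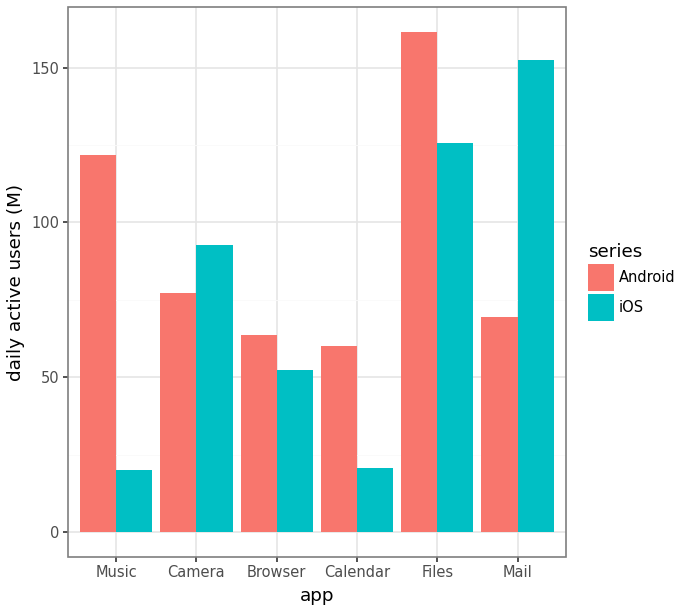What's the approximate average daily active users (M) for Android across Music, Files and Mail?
(120 + 160 + 60) / 3 ≈ 113.

≈ 113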